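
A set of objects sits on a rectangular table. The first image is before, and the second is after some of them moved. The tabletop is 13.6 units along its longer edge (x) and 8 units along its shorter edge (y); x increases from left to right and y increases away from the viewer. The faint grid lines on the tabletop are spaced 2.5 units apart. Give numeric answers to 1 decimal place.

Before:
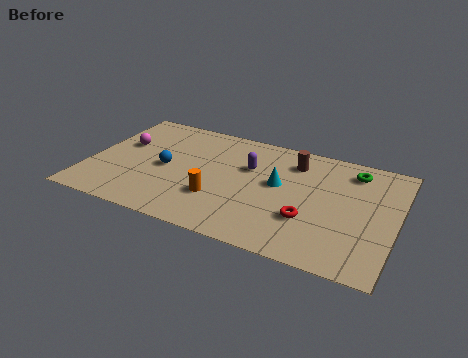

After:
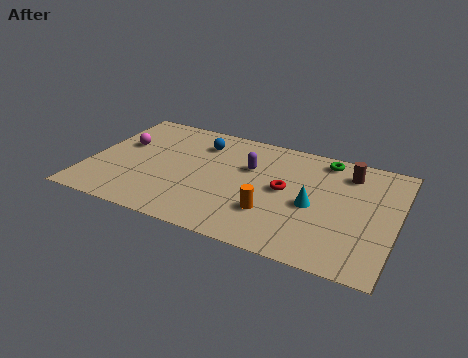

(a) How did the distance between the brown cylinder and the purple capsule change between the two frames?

+2.3

They were about 2.2 units apart before and 4.5 after — 2.3 units further apart.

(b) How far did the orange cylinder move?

2.4

The orange cylinder was near (5.9, 2.5) before and (8.3, 2.4) after, so it travelled √(2.4² + 0.1²) ≈ 2.4 units.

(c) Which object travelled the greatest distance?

the blue sphere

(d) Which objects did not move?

the magenta sphere and the purple capsule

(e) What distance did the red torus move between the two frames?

2.0

From (9.9, 2.6) to (8.7, 4.2), the red torus covered √(1.2² + 1.6²) ≈ 2.0 units.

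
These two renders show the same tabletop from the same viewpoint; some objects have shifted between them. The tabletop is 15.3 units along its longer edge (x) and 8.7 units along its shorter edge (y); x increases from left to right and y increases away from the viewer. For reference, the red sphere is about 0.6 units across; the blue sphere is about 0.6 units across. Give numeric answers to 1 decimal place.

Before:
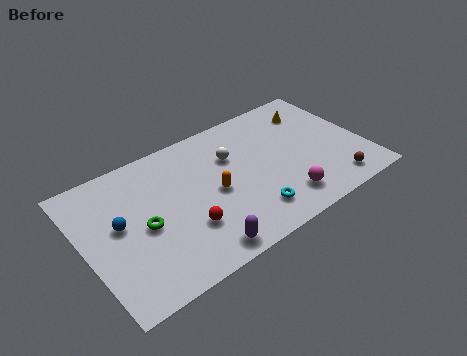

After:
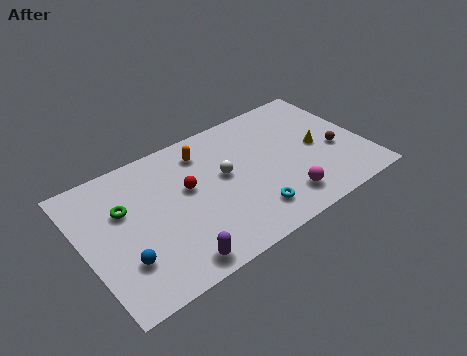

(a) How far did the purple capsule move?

1.4

From (5.6, 1.0) to (4.2, 1.0), the purple capsule covered √(1.4² + 0.0²) ≈ 1.4 units.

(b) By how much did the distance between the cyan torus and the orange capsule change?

+2.7

They were about 2.8 units apart before and 5.5 after — 2.7 units further apart.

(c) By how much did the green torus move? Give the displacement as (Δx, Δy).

(-0.8, 1.6)

The green torus started near (3.1, 4.0) and ended near (2.3, 5.6).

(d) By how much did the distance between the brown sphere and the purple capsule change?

+2.2

The distance was about 7.6 in the first image and 9.8 in the second, so they moved 2.2 units further apart.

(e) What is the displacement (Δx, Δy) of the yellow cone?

(-0.3, -2.6)

The yellow cone started near (13.1, 6.8) and ended near (12.8, 4.2).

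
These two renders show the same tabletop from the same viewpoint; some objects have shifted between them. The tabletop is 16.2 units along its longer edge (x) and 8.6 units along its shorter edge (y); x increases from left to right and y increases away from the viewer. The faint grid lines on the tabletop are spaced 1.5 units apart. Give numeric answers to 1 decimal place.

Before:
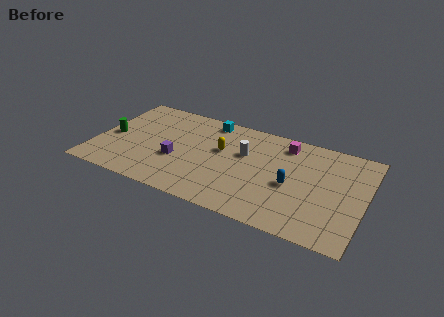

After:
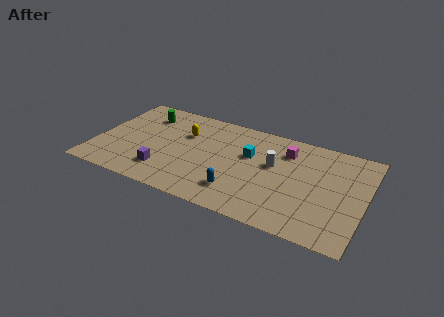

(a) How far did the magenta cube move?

0.6

From (11.2, 7.2) to (11.3, 6.6), the magenta cube covered √(0.1² + 0.6²) ≈ 0.6 units.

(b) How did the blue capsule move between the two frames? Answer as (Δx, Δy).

(-3.0, -1.8)

The blue capsule was at about (11.9, 3.8) and moved to about (8.9, 2.0).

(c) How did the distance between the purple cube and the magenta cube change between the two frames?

+1.0

They were about 7.3 units apart before and 8.3 after — 1.0 units further apart.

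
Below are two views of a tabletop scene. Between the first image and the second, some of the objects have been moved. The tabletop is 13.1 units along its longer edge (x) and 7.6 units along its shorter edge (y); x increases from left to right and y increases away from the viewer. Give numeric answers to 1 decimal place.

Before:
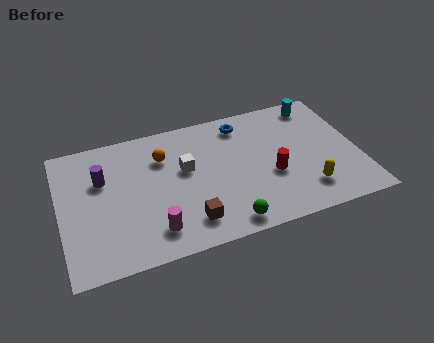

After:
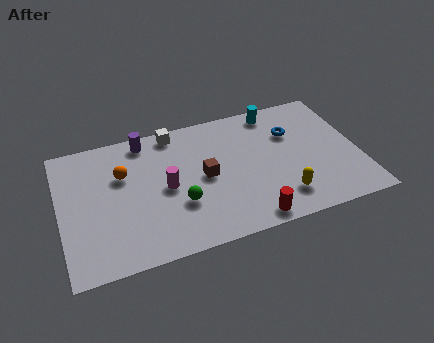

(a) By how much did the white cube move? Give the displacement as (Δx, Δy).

(-0.3, 2.3)

The white cube was at about (5.5, 4.5) and moved to about (5.2, 6.8).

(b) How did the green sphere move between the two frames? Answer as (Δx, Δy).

(-1.9, 1.7)

From the two frames, the green sphere sits at roughly (7.0, 0.9) before and (5.1, 2.6) after.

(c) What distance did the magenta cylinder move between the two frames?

2.3

The magenta cylinder moved from about (3.9, 1.5) to (4.6, 3.7), a distance of √(0.7² + 2.2²) ≈ 2.3.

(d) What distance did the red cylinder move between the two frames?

2.5

The red cylinder was near (9.2, 3.0) before and (8.0, 0.8) after, so it travelled √(1.2² + 2.2²) ≈ 2.5 units.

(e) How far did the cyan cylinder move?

1.9

From (11.6, 6.6) to (9.7, 6.7), the cyan cylinder covered √(1.9² + 0.1²) ≈ 1.9 units.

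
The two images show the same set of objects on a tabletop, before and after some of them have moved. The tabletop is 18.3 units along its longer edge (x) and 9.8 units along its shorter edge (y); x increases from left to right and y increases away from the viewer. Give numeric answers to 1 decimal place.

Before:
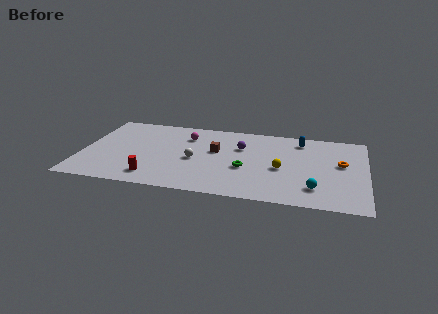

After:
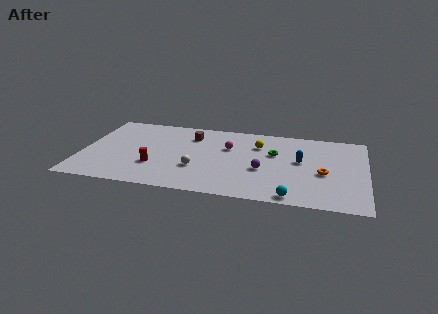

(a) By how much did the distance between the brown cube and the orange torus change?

+1.2

The distance was about 8.1 in the first image and 9.3 in the second, so they moved 1.2 units further apart.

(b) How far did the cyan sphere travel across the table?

1.9

From (15.1, 2.2) to (13.7, 0.9), the cyan sphere covered √(1.4² + 1.3²) ≈ 1.9 units.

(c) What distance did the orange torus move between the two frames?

1.8

The orange torus was near (16.7, 5.6) before and (15.6, 4.2) after, so it travelled √(1.1² + 1.4²) ≈ 1.8 units.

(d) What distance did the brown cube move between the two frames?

2.4

From (8.6, 5.8) to (6.9, 7.5), the brown cube covered √(1.7² + 1.7²) ≈ 2.4 units.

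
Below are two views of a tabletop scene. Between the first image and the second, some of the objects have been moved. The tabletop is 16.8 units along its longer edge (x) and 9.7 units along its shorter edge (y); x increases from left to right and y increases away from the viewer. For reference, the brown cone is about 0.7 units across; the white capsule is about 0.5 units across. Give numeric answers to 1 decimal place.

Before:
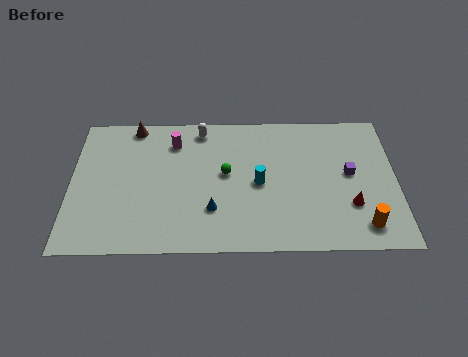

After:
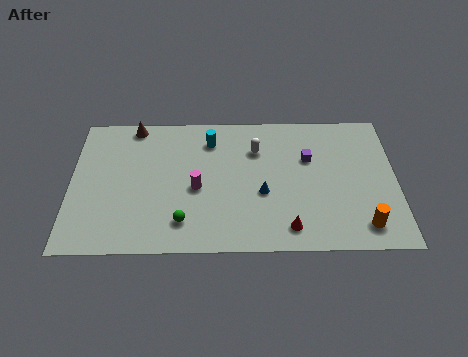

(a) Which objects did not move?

the brown cone and the orange cylinder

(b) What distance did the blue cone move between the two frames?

2.8

From (7.3, 2.8) to (9.9, 3.9), the blue cone covered √(2.6² + 1.1²) ≈ 2.8 units.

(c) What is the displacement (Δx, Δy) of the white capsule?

(2.9, -1.5)

The white capsule was at about (6.7, 8.5) and moved to about (9.6, 7.0).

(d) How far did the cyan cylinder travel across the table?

4.0

From (9.7, 4.6) to (7.2, 7.7), the cyan cylinder covered √(2.5² + 3.1²) ≈ 4.0 units.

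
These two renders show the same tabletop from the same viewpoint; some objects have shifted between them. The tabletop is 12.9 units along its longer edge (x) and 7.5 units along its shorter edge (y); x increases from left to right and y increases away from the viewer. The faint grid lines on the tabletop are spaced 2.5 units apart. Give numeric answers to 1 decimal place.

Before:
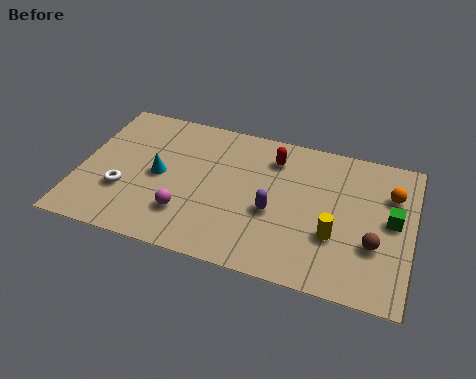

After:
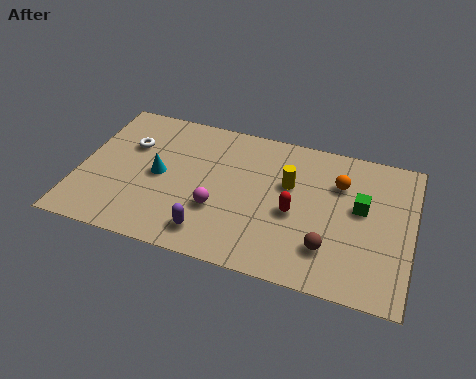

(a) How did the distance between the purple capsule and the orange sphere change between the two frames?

+1.3

They were about 4.9 units apart before and 6.2 after — 1.3 units further apart.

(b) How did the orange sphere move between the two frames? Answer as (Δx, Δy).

(-2.0, 0.0)

The orange sphere started near (12.0, 5.3) and ended near (10.0, 5.3).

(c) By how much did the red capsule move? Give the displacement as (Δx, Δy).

(1.0, -2.6)

From the two frames, the red capsule sits at roughly (7.4, 5.9) before and (8.4, 3.3) after.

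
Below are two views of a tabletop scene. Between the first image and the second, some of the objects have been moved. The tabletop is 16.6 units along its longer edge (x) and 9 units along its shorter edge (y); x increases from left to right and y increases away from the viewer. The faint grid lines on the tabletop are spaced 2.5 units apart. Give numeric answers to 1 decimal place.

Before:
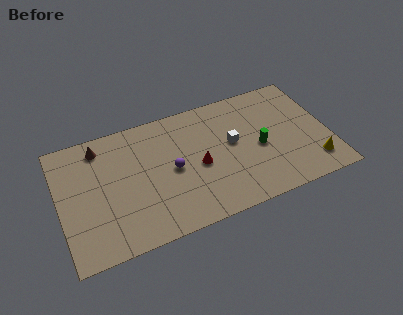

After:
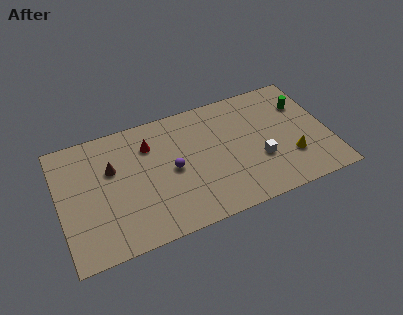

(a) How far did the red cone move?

3.8

The red cone was near (8.5, 4.1) before and (5.7, 6.7) after, so it travelled √(2.8² + 2.6²) ≈ 3.8 units.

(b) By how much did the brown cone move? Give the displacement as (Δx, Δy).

(0.6, -1.8)

The brown cone started near (2.7, 7.6) and ended near (3.3, 5.8).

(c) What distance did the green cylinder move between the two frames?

3.8

The green cylinder moved from about (12.3, 4.1) to (15.3, 6.4), a distance of √(3.0² + 2.3²) ≈ 3.8.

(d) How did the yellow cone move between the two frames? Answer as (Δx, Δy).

(-1.3, 0.9)

The yellow cone started near (15.4, 1.8) and ended near (14.1, 2.7).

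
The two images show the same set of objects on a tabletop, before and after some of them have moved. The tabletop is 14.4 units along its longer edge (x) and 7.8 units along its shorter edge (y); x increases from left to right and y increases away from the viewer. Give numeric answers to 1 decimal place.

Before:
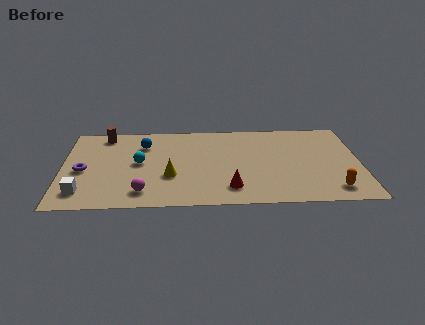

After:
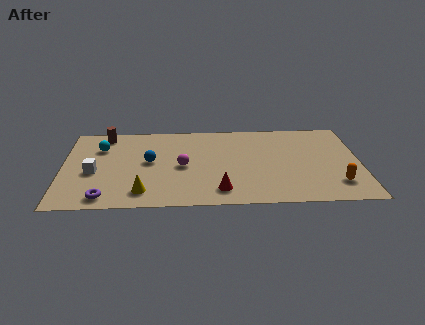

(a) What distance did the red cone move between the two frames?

0.5

The red cone was near (8.1, 1.6) before and (7.6, 1.4) after, so it travelled √(0.5² + 0.2²) ≈ 0.5 units.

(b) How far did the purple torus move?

2.7

The purple torus was near (1.0, 3.5) before and (2.1, 1.0) after, so it travelled √(1.1² + 2.5²) ≈ 2.7 units.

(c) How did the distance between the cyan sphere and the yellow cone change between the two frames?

+2.7

The distance was about 2.0 in the first image and 4.7 in the second, so they moved 2.7 units further apart.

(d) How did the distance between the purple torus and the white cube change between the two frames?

+0.4

They were about 2.0 units apart before and 2.4 after — 0.4 units further apart.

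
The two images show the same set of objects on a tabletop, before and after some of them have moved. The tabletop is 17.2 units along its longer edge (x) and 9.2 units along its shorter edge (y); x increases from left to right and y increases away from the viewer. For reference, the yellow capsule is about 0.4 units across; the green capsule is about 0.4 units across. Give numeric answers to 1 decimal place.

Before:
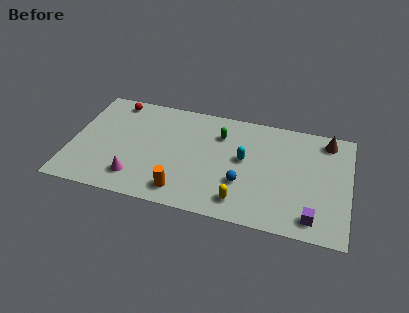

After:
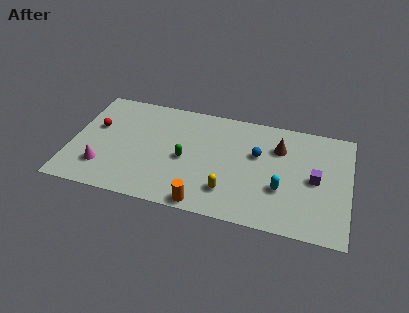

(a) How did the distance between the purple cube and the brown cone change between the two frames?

-3.4

They were about 6.5 units apart before and 3.1 after — 3.4 units closer together.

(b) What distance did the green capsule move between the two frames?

3.3

From (9.1, 6.8) to (7.1, 4.2), the green capsule covered √(2.0² + 2.6²) ≈ 3.3 units.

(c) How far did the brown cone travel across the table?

3.2

The brown cone was near (15.7, 7.9) before and (12.8, 6.6) after, so it travelled √(2.9² + 1.3²) ≈ 3.2 units.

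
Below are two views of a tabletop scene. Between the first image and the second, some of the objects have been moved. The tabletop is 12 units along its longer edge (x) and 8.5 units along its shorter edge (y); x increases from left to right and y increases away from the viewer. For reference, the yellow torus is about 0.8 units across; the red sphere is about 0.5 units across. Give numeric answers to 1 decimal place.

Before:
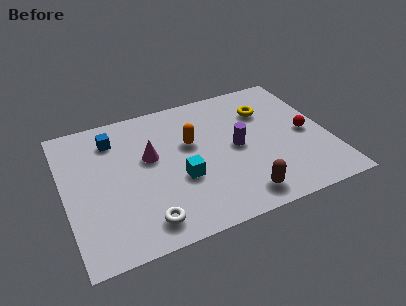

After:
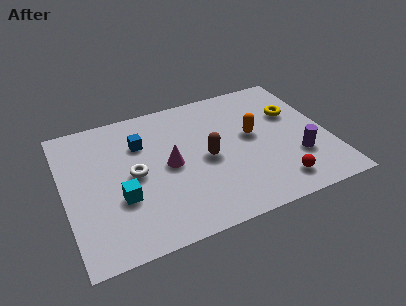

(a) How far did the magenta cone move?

1.1

The magenta cone was near (3.9, 5.0) before and (4.7, 4.2) after, so it travelled √(0.8² + 0.8²) ≈ 1.1 units.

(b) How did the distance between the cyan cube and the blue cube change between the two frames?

-1.2

Before: roughly 4.4 units apart; after: 3.2. That's 1.2 units closer together.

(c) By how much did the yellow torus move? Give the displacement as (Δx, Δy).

(1.2, -0.6)

The yellow torus was at about (9.4, 6.1) and moved to about (10.6, 5.5).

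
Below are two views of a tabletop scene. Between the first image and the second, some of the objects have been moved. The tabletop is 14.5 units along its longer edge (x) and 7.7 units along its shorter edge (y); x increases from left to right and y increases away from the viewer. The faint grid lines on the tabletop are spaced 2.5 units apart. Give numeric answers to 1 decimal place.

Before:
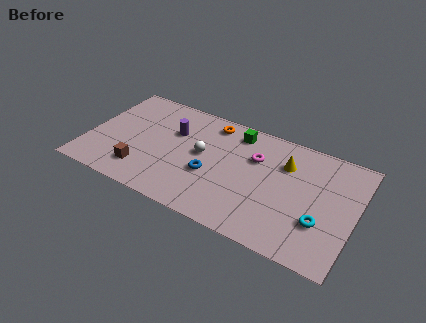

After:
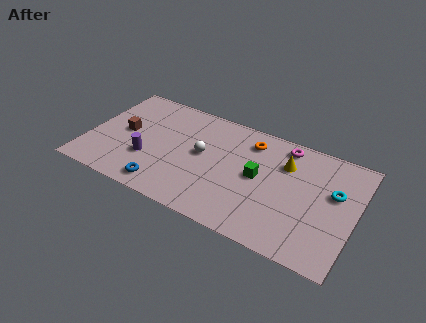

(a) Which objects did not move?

the yellow cone and the white sphere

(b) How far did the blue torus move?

3.0

From (6.8, 3.0) to (4.5, 1.1), the blue torus covered √(2.3² + 1.9²) ≈ 3.0 units.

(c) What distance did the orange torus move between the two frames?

2.2

The orange torus moved from about (6.4, 6.6) to (8.6, 6.2), a distance of √(2.2² + 0.4²) ≈ 2.2.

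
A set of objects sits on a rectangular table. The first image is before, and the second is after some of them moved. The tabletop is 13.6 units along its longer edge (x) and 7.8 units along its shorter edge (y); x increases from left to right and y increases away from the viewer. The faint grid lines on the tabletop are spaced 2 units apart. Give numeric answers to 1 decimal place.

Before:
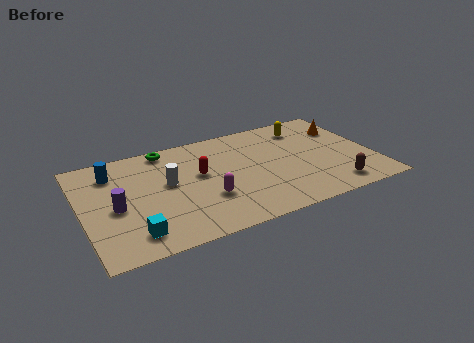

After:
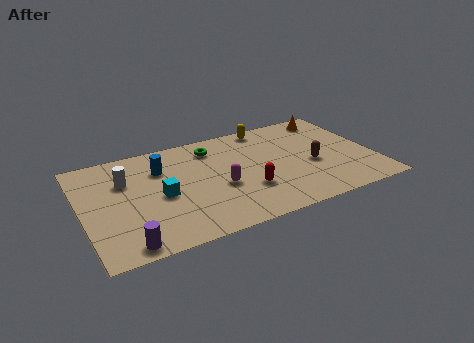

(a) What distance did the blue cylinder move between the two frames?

2.3

The blue cylinder was near (1.6, 6.1) before and (3.8, 5.6) after, so it travelled √(2.2² + 0.5²) ≈ 2.3 units.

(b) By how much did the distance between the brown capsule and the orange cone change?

-0.9

Before: roughly 4.6 units apart; after: 3.7. That's 0.9 units closer together.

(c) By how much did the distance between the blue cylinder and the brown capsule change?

-3.7

They were about 11.0 units apart before and 7.3 after — 3.7 units closer together.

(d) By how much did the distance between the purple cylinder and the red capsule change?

+1.9

The distance was about 4.1 in the first image and 6.0 in the second, so they moved 1.9 units further apart.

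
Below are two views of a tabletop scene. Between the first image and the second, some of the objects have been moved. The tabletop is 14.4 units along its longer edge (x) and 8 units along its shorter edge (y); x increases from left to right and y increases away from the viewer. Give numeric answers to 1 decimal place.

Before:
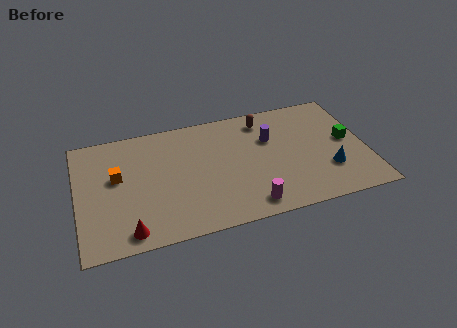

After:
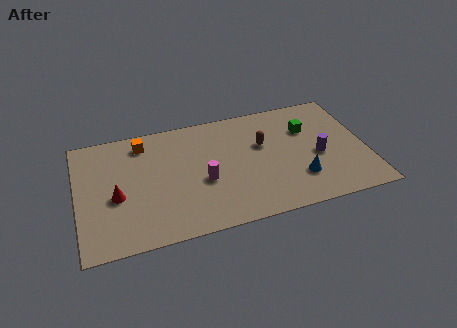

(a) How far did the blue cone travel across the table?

1.5

The blue cone was near (12.4, 2.4) before and (10.9, 2.2) after, so it travelled √(1.5² + 0.2²) ≈ 1.5 units.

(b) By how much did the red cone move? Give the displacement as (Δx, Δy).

(-0.5, 2.4)

The red cone started near (2.4, 1.0) and ended near (1.9, 3.4).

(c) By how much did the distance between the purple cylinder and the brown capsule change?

+1.7

They were about 1.4 units apart before and 3.1 after — 1.7 units further apart.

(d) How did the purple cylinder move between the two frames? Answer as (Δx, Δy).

(2.3, -1.8)

The purple cylinder started near (9.7, 5.3) and ended near (12.0, 3.5).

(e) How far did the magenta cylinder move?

3.0

The magenta cylinder moved from about (8.3, 1.1) to (6.2, 3.3), a distance of √(2.1² + 2.2²) ≈ 3.0.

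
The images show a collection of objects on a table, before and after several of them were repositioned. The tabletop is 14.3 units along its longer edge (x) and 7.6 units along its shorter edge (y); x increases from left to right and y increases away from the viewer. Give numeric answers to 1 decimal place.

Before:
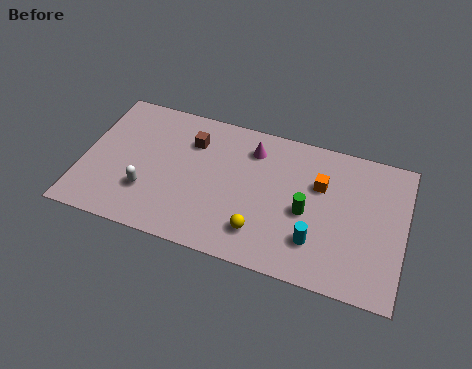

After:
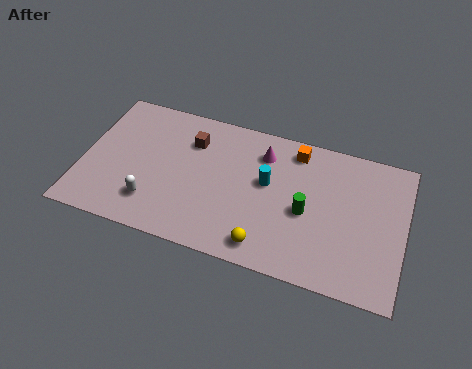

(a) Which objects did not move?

the brown cube and the green cylinder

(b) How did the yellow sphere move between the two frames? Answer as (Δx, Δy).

(0.3, -0.6)

The yellow sphere started near (8.1, 1.7) and ended near (8.4, 1.1).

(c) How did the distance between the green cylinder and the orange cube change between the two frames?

+1.5

They were about 1.7 units apart before and 3.2 after — 1.5 units further apart.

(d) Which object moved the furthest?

the cyan cylinder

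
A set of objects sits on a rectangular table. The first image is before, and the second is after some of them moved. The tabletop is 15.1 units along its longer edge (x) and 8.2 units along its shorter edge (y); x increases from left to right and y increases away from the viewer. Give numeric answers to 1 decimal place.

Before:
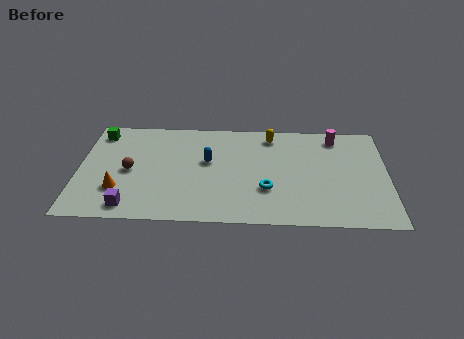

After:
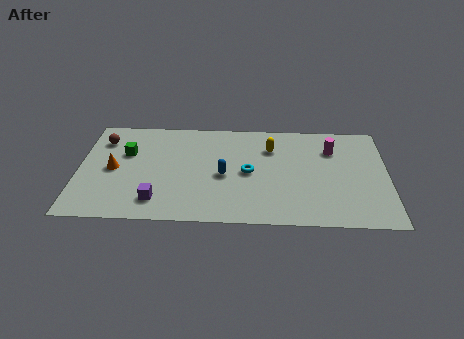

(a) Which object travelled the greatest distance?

the brown sphere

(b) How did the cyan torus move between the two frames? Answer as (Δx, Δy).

(-0.9, 1.3)

From the two frames, the cyan torus sits at roughly (9.2, 2.7) before and (8.3, 4.0) after.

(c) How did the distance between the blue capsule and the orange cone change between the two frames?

+0.5

They were about 4.9 units apart before and 5.4 after — 0.5 units further apart.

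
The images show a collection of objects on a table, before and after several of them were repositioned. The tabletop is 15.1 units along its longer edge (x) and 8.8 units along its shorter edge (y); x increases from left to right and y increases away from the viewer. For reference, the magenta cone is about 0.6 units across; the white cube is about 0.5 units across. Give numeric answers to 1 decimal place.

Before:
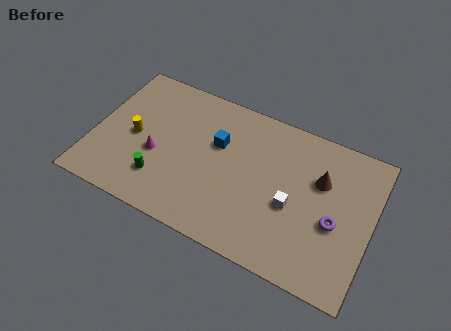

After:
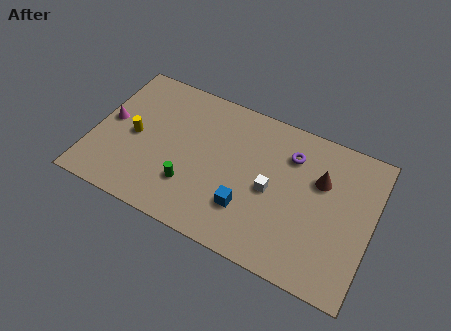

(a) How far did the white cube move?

1.3

The white cube was near (10.9, 3.7) before and (9.7, 4.1) after, so it travelled √(1.2² + 0.4²) ≈ 1.3 units.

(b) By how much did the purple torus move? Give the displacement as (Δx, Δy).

(-2.7, 2.9)

From the two frames, the purple torus sits at roughly (13.2, 3.7) before and (10.5, 6.6) after.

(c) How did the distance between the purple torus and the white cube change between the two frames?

+0.3

The distance was about 2.3 in the first image and 2.6 in the second, so they moved 0.3 units further apart.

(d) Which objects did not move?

the yellow cylinder and the brown cone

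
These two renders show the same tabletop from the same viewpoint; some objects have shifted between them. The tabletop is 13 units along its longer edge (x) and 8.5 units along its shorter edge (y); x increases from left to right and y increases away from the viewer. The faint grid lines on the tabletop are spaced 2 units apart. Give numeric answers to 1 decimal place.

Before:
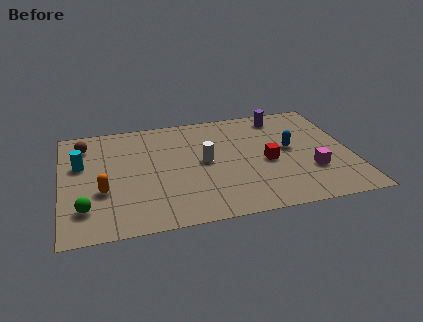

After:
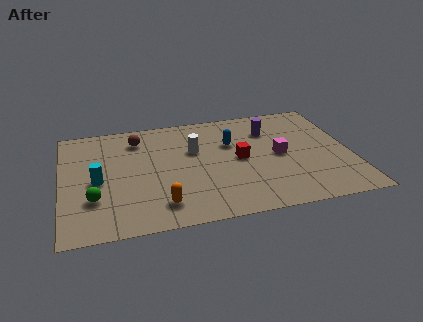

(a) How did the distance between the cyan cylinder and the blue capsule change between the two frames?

-3.1

They were about 9.4 units apart before and 6.3 after — 3.1 units closer together.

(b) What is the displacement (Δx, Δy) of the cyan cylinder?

(0.7, -1.4)

The cyan cylinder started near (0.9, 5.3) and ended near (1.6, 3.9).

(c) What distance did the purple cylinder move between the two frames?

1.2

The purple cylinder moved from about (10.1, 7.3) to (9.5, 6.3), a distance of √(0.6² + 1.0²) ≈ 1.2.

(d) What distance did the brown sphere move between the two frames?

2.4

The brown sphere was near (1.1, 6.8) before and (3.5, 6.8) after, so it travelled √(2.4² + 0.0²) ≈ 2.4 units.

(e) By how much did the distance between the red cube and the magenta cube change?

-0.4

The distance was about 2.2 in the first image and 1.8 in the second, so they moved 0.4 units closer together.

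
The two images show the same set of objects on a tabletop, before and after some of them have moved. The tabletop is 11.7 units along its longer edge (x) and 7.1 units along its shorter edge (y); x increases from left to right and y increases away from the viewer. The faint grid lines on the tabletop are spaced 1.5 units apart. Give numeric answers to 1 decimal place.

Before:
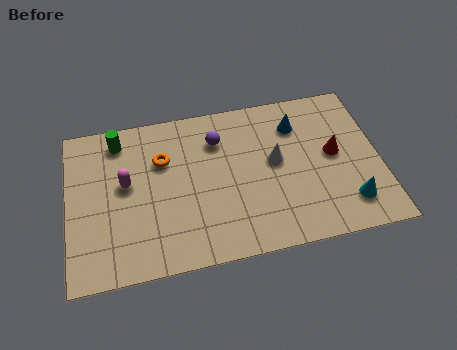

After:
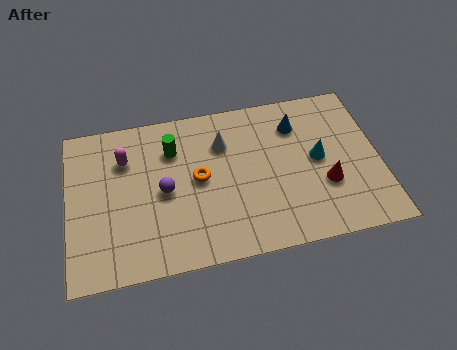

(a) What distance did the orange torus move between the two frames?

1.7

The orange torus moved from about (3.6, 4.8) to (4.9, 3.7), a distance of √(1.3² + 1.1²) ≈ 1.7.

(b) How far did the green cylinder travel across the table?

2.2

The green cylinder moved from about (2.0, 6.0) to (4.0, 5.2), a distance of √(2.0² + 0.8²) ≈ 2.2.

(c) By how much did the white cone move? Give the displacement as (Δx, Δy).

(-1.9, 1.2)

From the two frames, the white cone sits at roughly (7.8, 3.9) before and (5.9, 5.1) after.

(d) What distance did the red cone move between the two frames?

1.4

The red cone was near (10.0, 3.8) before and (9.6, 2.5) after, so it travelled √(0.4² + 1.3²) ≈ 1.4 units.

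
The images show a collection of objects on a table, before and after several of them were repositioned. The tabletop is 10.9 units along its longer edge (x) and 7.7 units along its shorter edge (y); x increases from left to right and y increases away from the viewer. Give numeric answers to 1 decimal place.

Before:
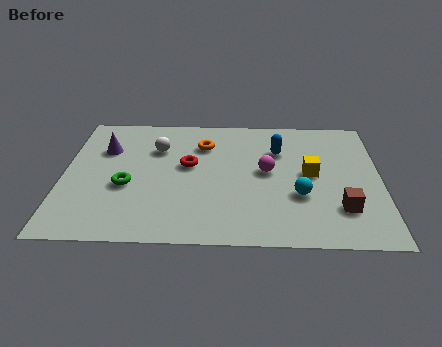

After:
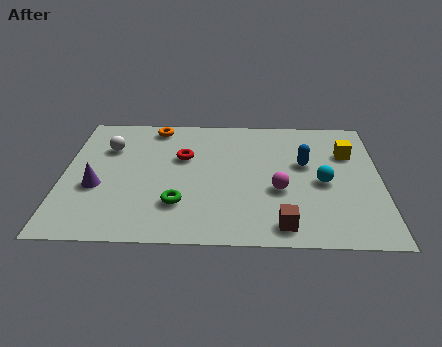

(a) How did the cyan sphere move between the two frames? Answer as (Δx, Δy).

(0.8, 0.8)

The cyan sphere was at about (8.1, 2.7) and moved to about (8.9, 3.5).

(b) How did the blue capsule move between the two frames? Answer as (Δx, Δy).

(0.9, -0.8)

From the two frames, the blue capsule sits at roughly (7.4, 5.4) before and (8.3, 4.6) after.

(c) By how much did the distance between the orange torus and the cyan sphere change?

+2.2

The distance was about 4.5 in the first image and 6.7 in the second, so they moved 2.2 units further apart.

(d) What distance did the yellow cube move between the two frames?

1.8

From (8.5, 4.0) to (9.8, 5.3), the yellow cube covered √(1.3² + 1.3²) ≈ 1.8 units.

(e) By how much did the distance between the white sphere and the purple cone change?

+0.6

They were about 1.8 units apart before and 2.4 after — 0.6 units further apart.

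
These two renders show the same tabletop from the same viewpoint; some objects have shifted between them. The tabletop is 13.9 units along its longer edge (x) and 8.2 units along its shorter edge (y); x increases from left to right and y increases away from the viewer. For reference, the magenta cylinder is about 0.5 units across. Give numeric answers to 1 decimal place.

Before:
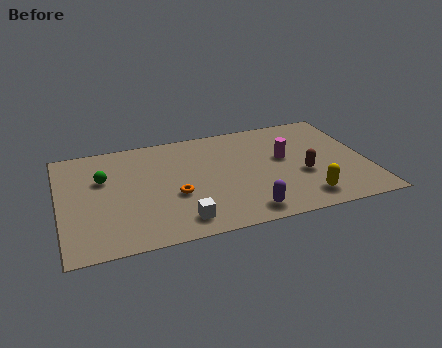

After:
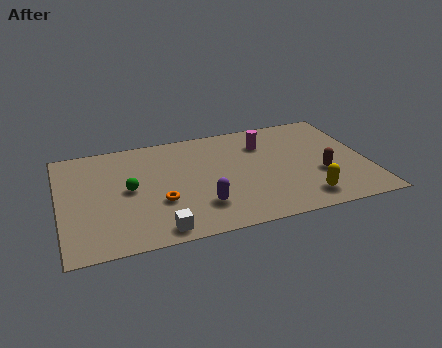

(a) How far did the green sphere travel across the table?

1.6

The green sphere was near (2.0, 5.3) before and (3.1, 4.2) after, so it travelled √(1.1² + 1.1²) ≈ 1.6 units.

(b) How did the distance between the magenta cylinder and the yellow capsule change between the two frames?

+1.5

Before: roughly 3.4 units apart; after: 4.9. That's 1.5 units further apart.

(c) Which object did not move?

the yellow capsule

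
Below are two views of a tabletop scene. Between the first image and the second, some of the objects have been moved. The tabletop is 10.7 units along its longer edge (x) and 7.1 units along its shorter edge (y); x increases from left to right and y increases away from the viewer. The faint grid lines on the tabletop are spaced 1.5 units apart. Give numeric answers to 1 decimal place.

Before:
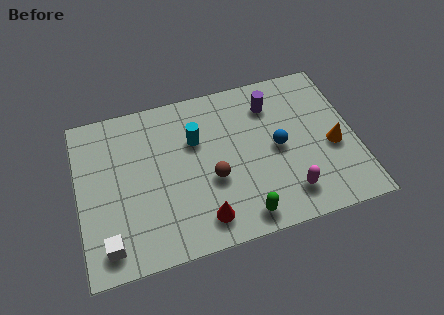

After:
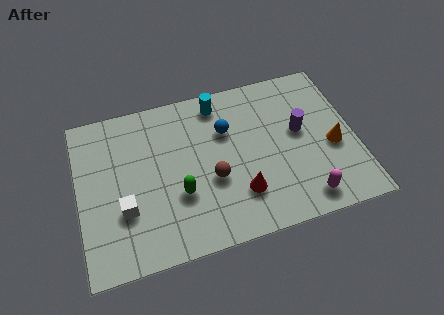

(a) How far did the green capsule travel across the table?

2.8

From (6.1, 0.9) to (3.8, 2.5), the green capsule covered √(2.3² + 1.6²) ≈ 2.8 units.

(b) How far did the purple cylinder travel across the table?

1.8

From (7.6, 5.5) to (8.6, 4.0), the purple cylinder covered √(1.0² + 1.5²) ≈ 1.8 units.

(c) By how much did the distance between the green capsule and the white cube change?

-3.0

Before: roughly 5.1 units apart; after: 2.1. That's 3.0 units closer together.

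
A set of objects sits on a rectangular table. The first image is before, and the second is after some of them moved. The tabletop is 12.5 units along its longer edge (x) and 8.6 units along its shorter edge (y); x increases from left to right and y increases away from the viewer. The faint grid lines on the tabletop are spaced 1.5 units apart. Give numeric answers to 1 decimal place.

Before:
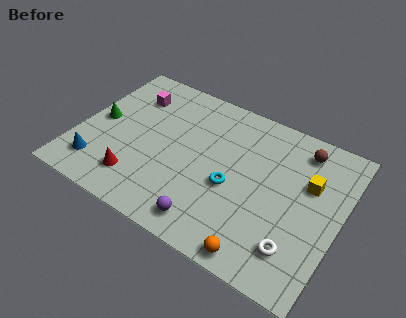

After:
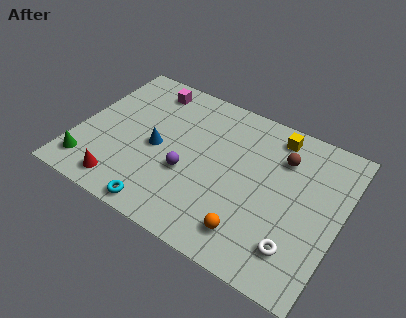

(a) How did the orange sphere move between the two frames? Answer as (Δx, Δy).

(-0.6, 0.8)

The orange sphere started near (9.3, 0.8) and ended near (8.7, 1.6).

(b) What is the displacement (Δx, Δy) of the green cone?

(0.0, -2.8)

The green cone started near (0.9, 4.3) and ended near (0.9, 1.5).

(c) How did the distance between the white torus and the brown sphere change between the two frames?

-0.7

Before: roughly 5.3 units apart; after: 4.6. That's 0.7 units closer together.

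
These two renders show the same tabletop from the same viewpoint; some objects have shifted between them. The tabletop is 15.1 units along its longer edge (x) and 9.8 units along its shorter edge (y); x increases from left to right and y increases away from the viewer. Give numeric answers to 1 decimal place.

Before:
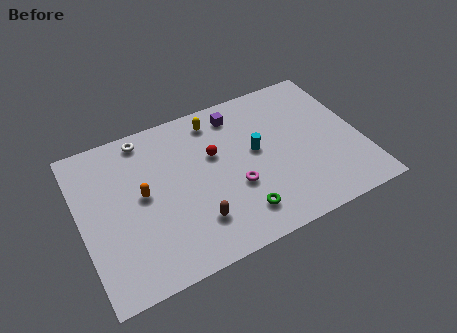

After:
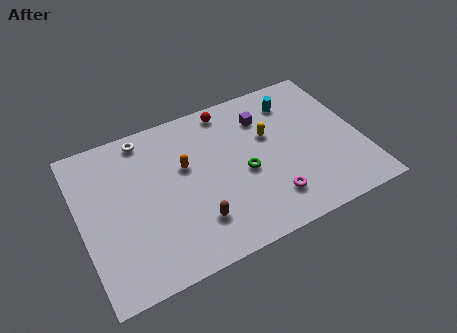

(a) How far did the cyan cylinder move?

3.4

From (9.5, 5.4) to (11.9, 7.8), the cyan cylinder covered √(2.4² + 2.4²) ≈ 3.4 units.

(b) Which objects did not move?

the brown capsule and the white torus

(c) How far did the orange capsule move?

2.5

From (3.3, 5.2) to (5.7, 6.0), the orange capsule covered √(2.4² + 0.8²) ≈ 2.5 units.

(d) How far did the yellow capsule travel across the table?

3.5

From (7.6, 8.3) to (10.3, 6.1), the yellow capsule covered √(2.7² + 2.2²) ≈ 3.5 units.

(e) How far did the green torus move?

2.5

The green torus moved from about (8.1, 1.9) to (8.7, 4.3), a distance of √(0.6² + 2.4²) ≈ 2.5.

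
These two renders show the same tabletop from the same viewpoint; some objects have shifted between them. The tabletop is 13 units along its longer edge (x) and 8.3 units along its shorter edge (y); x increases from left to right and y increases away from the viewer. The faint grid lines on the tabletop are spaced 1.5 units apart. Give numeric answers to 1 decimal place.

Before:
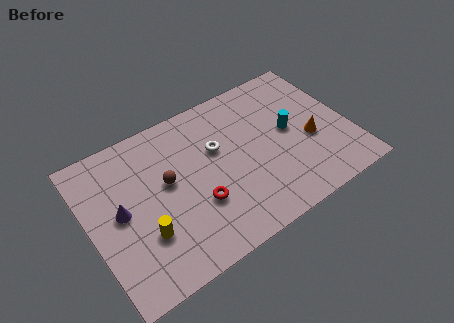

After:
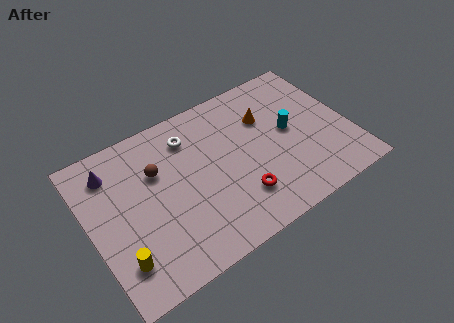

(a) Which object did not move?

the cyan cylinder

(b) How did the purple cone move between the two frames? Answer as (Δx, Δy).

(-0.1, 2.3)

The purple cone was at about (1.5, 4.3) and moved to about (1.4, 6.6).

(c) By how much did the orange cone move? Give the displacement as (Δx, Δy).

(-1.9, 2.3)

The orange cone started near (11.0, 3.4) and ended near (9.1, 5.7).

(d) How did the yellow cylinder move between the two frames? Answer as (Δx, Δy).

(-1.3, -0.7)

The yellow cylinder was at about (2.4, 2.6) and moved to about (1.1, 1.9).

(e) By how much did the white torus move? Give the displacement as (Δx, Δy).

(-1.2, 1.3)

From the two frames, the white torus sits at roughly (6.5, 5.2) before and (5.3, 6.5) after.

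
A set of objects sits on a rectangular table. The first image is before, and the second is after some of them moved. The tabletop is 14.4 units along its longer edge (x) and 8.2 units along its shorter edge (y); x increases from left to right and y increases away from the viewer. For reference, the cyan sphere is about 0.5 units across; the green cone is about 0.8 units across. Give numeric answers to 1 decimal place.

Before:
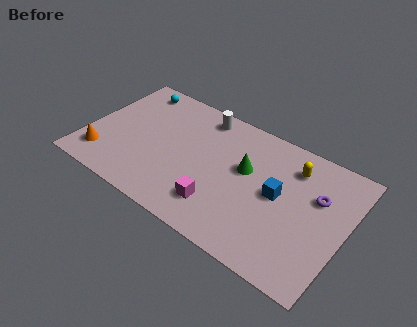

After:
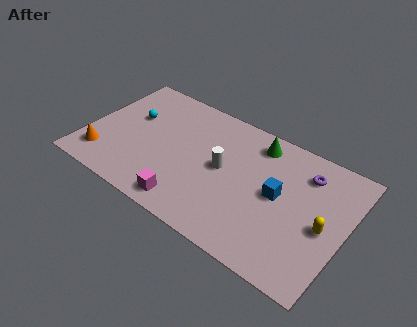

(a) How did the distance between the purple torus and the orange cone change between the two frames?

-0.4

Before: roughly 12.1 units apart; after: 11.7. That's 0.4 units closer together.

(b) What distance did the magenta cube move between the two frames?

1.8

From (7.8, 1.9) to (6.2, 1.1), the magenta cube covered √(1.6² + 0.8²) ≈ 1.8 units.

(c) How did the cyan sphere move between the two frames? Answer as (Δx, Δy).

(0.3, -2.0)

The cyan sphere was at about (1.9, 7.1) and moved to about (2.2, 5.1).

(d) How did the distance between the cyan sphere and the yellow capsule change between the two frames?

+1.9

They were about 9.3 units apart before and 11.2 after — 1.9 units further apart.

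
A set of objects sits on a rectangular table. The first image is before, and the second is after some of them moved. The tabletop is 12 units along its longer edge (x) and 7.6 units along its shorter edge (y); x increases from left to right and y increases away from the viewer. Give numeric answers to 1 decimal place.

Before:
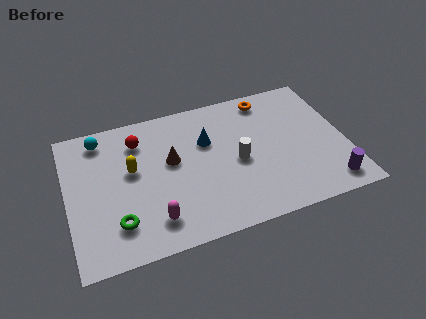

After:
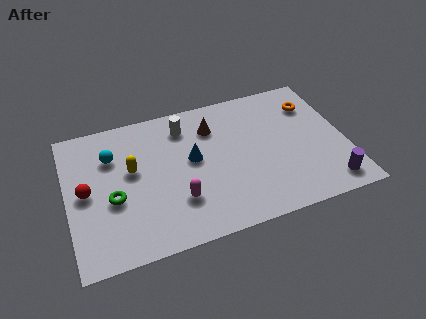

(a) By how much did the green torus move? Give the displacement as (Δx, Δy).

(-0.1, 1.3)

The green torus was at about (2.0, 1.8) and moved to about (1.9, 3.1).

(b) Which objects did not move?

the yellow capsule and the purple cylinder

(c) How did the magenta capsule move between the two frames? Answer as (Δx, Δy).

(1.1, 0.7)

The magenta capsule started near (3.5, 1.5) and ended near (4.6, 2.2).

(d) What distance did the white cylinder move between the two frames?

3.3

From (7.3, 3.5) to (5.2, 6.1), the white cylinder covered √(2.1² + 2.6²) ≈ 3.3 units.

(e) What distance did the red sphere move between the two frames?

3.2

The red sphere moved from about (3.2, 5.9) to (0.8, 3.8), a distance of √(2.4² + 2.1²) ≈ 3.2.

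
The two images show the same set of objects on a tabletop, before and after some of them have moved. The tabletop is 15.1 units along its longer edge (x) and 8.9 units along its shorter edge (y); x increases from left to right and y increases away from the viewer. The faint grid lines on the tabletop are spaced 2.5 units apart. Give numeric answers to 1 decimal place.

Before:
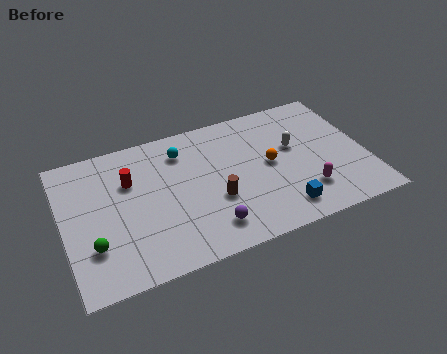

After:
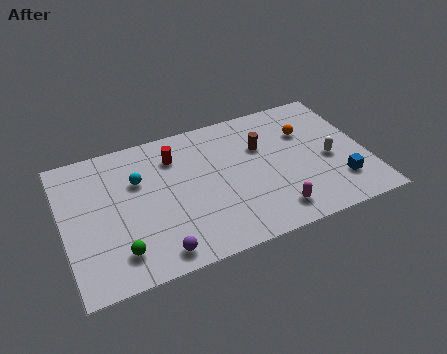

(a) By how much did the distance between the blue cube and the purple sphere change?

+5.7

Before: roughly 3.6 units apart; after: 9.3. That's 5.7 units further apart.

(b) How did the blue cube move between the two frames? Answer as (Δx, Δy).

(3.0, 0.7)

The blue cube was at about (10.5, 1.5) and moved to about (13.5, 2.2).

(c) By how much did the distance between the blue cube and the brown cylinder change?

+1.5

Before: roughly 3.6 units apart; after: 5.1. That's 1.5 units further apart.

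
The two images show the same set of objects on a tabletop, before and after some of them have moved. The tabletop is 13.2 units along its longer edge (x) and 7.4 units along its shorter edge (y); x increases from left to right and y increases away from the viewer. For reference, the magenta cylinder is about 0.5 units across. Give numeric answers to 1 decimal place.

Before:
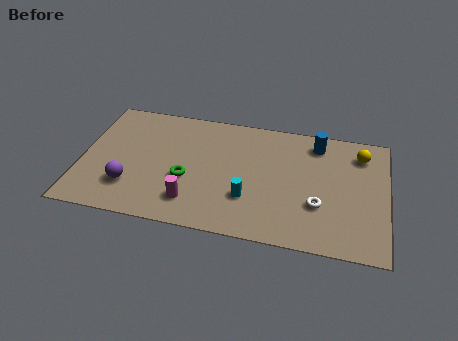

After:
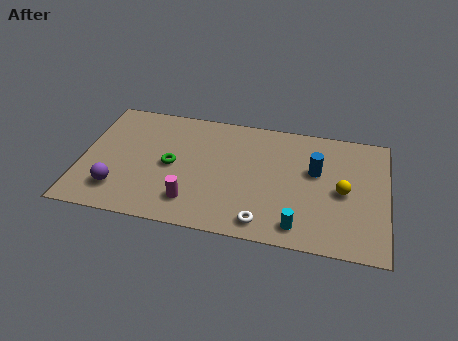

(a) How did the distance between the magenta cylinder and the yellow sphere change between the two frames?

-1.6

The distance was about 8.3 in the first image and 6.7 in the second, so they moved 1.6 units closer together.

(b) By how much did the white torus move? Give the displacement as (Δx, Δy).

(-2.3, -1.5)

The white torus started near (10.3, 2.5) and ended near (8.0, 1.0).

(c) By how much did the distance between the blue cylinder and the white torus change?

+0.4

Before: roughly 3.7 units apart; after: 4.1. That's 0.4 units further apart.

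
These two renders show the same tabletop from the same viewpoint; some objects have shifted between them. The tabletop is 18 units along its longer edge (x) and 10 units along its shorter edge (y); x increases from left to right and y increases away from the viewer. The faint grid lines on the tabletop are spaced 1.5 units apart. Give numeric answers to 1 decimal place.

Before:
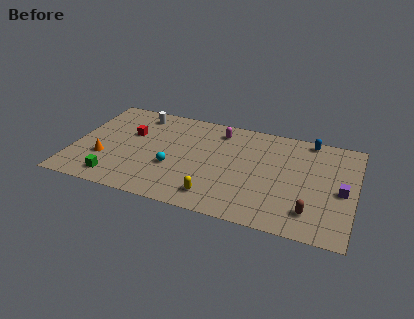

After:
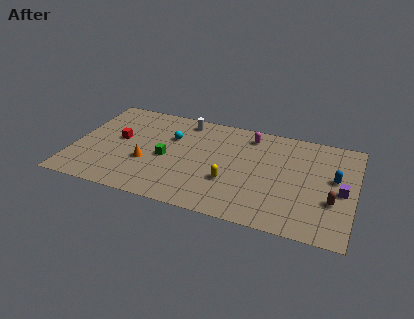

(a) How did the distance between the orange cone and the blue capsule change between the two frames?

-2.0

They were about 14.1 units apart before and 12.1 after — 2.0 units closer together.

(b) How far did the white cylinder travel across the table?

3.0

From (3.8, 8.5) to (6.8, 8.7), the white cylinder covered √(3.0² + 0.2²) ≈ 3.0 units.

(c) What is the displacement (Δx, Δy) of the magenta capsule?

(2.0, 0.1)

From the two frames, the magenta capsule sits at roughly (9.1, 8.3) before and (11.1, 8.4) after.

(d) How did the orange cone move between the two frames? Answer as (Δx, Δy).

(2.7, 0.4)

From the two frames, the orange cone sits at roughly (2.1, 3.3) before and (4.8, 3.7) after.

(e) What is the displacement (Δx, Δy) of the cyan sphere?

(-0.4, 3.0)

The cyan sphere started near (6.5, 3.7) and ended near (6.1, 6.7).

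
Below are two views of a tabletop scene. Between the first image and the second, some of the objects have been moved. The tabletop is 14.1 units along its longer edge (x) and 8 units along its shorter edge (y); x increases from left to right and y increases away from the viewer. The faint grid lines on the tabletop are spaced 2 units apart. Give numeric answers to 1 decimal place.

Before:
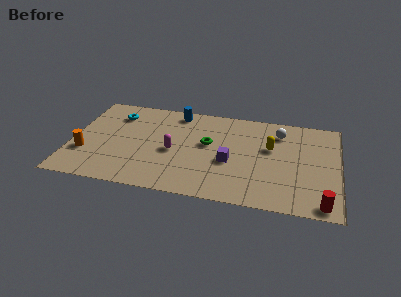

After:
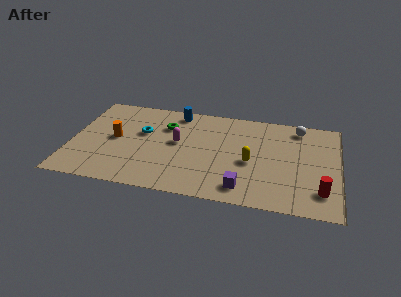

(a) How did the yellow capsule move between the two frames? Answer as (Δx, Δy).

(-1.0, -1.4)

The yellow capsule was at about (10.5, 4.9) and moved to about (9.5, 3.5).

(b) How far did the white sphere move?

1.2

The white sphere moved from about (10.9, 6.3) to (11.9, 6.9), a distance of √(1.0² + 0.6²) ≈ 1.2.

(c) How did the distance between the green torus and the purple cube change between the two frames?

+4.4

Before: roughly 1.8 units apart; after: 6.2. That's 4.4 units further apart.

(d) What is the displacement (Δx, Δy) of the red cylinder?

(-0.1, 1.0)

From the two frames, the red cylinder sits at roughly (13.3, 0.8) before and (13.2, 1.8) after.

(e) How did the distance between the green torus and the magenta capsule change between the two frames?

-0.6

The distance was about 2.1 in the first image and 1.5 in the second, so they moved 0.6 units closer together.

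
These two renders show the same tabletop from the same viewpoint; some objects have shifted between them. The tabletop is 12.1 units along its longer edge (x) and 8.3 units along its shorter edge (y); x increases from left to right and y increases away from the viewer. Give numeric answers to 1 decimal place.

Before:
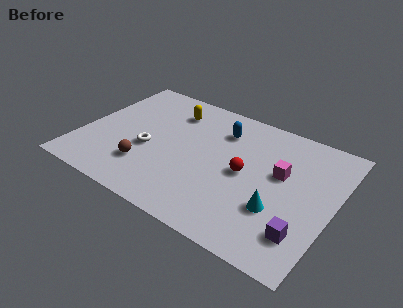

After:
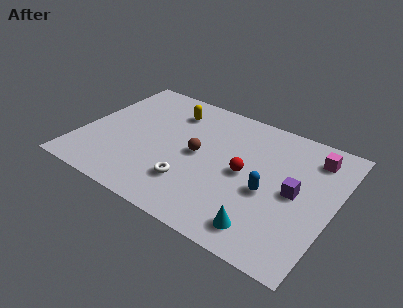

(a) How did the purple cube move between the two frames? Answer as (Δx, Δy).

(-0.7, 2.2)

The purple cube was at about (11.0, 1.9) and moved to about (10.3, 4.1).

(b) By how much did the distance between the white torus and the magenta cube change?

+0.5

They were about 6.4 units apart before and 6.9 after — 0.5 units further apart.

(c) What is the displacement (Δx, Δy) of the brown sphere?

(2.2, 2.0)

The brown sphere was at about (3.4, 2.2) and moved to about (5.6, 4.2).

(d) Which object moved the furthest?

the blue capsule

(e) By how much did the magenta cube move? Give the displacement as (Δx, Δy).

(1.3, 1.8)

The magenta cube started near (9.5, 4.9) and ended near (10.8, 6.7).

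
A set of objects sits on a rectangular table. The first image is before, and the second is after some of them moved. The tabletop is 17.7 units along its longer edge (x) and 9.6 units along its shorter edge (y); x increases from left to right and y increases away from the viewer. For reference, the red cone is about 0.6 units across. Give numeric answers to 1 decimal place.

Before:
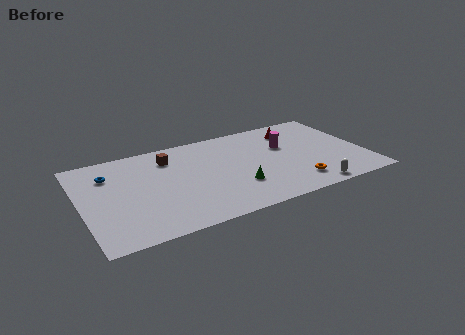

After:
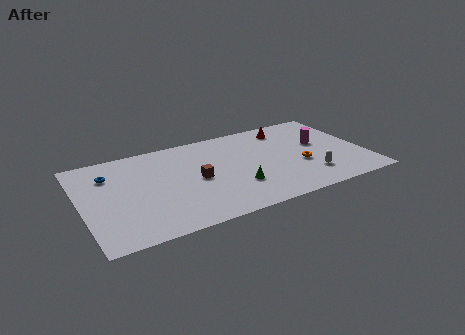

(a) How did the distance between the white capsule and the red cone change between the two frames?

-1.0

The distance was about 6.7 in the first image and 5.7 in the second, so they moved 1.0 units closer together.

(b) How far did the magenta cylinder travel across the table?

2.3

From (12.9, 6.1) to (15.1, 5.6), the magenta cylinder covered √(2.2² + 0.5²) ≈ 2.3 units.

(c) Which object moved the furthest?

the brown cube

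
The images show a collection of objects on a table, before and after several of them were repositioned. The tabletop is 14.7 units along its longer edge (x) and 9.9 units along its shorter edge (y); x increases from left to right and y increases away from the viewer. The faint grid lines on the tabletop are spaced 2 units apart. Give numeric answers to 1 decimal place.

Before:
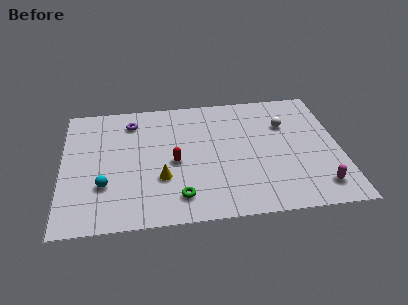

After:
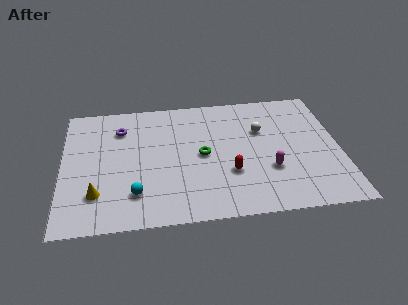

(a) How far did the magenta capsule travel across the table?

3.0

From (13.4, 1.7) to (10.9, 3.3), the magenta capsule covered √(2.5² + 1.6²) ≈ 3.0 units.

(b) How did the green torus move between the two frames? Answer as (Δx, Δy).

(1.3, 3.1)

The green torus was at about (6.1, 1.8) and moved to about (7.4, 4.9).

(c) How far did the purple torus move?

0.8

From (3.7, 8.0) to (3.1, 7.5), the purple torus covered √(0.6² + 0.5²) ≈ 0.8 units.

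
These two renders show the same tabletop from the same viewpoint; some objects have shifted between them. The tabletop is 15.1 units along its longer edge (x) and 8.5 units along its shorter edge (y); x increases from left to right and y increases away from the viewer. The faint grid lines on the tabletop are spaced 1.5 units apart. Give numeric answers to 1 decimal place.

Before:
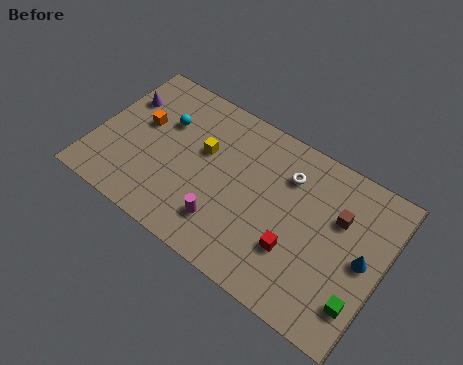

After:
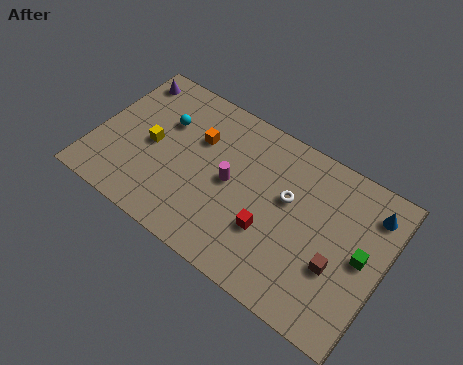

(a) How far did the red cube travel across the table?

1.4

The red cube moved from about (10.8, 2.7) to (9.4, 2.9), a distance of √(1.4² + 0.2²) ≈ 1.4.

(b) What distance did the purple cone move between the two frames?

1.3

The purple cone moved from about (1.0, 5.9) to (1.0, 7.2), a distance of √(0.0² + 1.3²) ≈ 1.3.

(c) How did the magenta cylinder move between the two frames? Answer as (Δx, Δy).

(-0.1, 2.3)

The magenta cylinder was at about (7.2, 2.0) and moved to about (7.1, 4.3).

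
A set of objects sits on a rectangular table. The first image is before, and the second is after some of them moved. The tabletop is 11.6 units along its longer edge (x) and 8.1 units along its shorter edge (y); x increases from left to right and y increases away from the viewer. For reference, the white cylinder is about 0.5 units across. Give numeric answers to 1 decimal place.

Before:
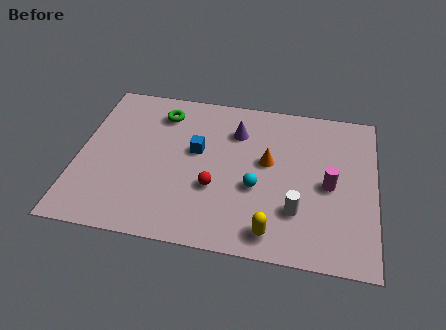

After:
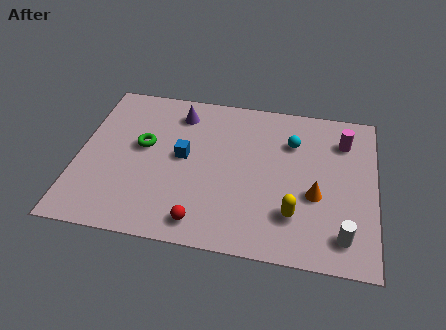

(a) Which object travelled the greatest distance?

the cyan sphere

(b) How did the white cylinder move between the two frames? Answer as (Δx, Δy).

(1.8, -0.9)

The white cylinder was at about (8.6, 2.3) and moved to about (10.4, 1.4).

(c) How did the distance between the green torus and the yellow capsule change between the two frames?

-0.6

Before: roughly 7.1 units apart; after: 6.5. That's 0.6 units closer together.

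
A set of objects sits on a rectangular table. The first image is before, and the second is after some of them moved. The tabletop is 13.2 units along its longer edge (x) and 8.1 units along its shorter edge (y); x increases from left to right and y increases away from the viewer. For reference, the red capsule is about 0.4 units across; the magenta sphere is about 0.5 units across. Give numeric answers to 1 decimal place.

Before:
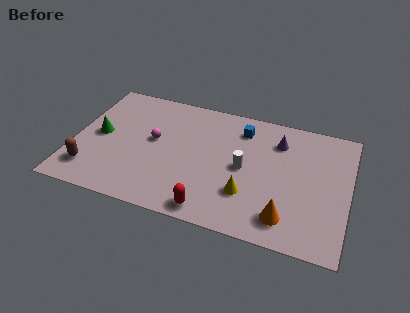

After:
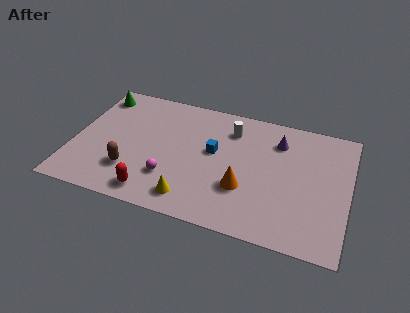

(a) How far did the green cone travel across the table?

2.7

From (1.2, 4.1) to (0.8, 6.8), the green cone covered √(0.4² + 2.7²) ≈ 2.7 units.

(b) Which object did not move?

the purple cone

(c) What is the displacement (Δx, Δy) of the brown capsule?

(1.9, 0.5)

The brown capsule was at about (1.0, 1.7) and moved to about (2.9, 2.2).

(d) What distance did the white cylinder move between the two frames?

2.4

The white cylinder was near (8.2, 4.0) before and (7.4, 6.3) after, so it travelled √(0.8² + 2.3²) ≈ 2.4 units.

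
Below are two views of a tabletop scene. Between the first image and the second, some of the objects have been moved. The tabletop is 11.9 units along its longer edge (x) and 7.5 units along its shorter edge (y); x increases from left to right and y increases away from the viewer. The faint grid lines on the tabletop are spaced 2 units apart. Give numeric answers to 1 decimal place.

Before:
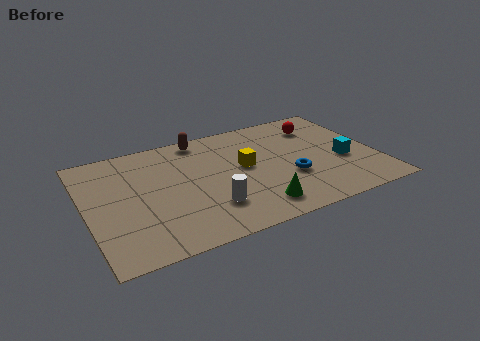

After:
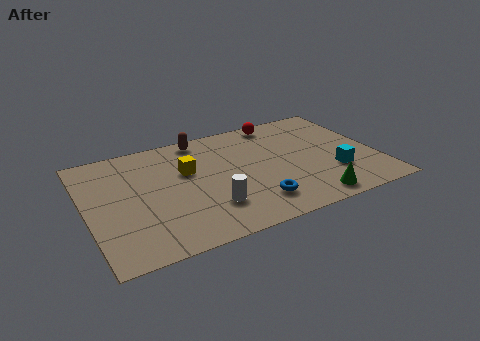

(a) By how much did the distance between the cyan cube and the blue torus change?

+1.2

Before: roughly 2.3 units apart; after: 3.5. That's 1.2 units further apart.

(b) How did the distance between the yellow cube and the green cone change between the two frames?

+3.2

The distance was about 2.8 in the first image and 6.0 in the second, so they moved 3.2 units further apart.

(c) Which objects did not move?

the white cylinder and the brown capsule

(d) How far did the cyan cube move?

0.9

The cyan cube was near (10.5, 3.0) before and (10.0, 2.3) after, so it travelled √(0.5² + 0.7²) ≈ 0.9 units.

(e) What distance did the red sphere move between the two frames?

1.8

From (9.9, 5.8) to (8.3, 6.7), the red sphere covered √(1.6² + 0.9²) ≈ 1.8 units.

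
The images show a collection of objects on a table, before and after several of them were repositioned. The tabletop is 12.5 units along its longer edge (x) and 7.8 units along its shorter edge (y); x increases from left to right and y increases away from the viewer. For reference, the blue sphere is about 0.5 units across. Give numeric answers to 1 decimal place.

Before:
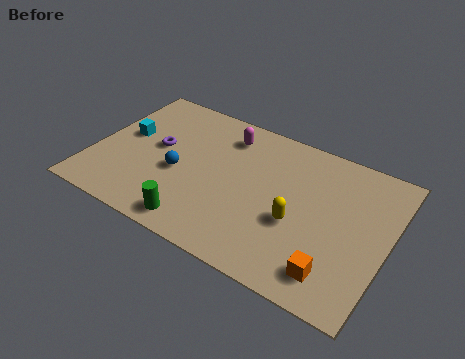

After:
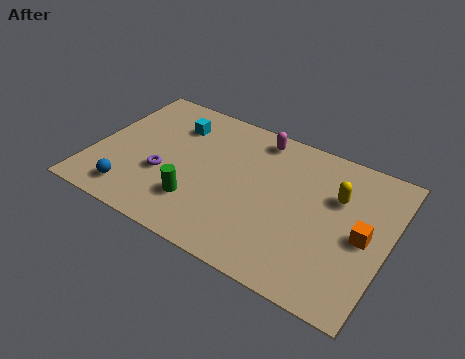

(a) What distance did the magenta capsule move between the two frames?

1.4

The magenta capsule was near (5.3, 6.3) before and (6.6, 6.8) after, so it travelled √(1.3² + 0.5²) ≈ 1.4 units.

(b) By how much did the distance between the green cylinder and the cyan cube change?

-0.9

Before: roughly 5.0 units apart; after: 4.1. That's 0.9 units closer together.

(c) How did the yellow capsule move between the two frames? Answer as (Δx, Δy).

(1.4, 2.1)

The yellow capsule started near (8.8, 3.1) and ended near (10.2, 5.2).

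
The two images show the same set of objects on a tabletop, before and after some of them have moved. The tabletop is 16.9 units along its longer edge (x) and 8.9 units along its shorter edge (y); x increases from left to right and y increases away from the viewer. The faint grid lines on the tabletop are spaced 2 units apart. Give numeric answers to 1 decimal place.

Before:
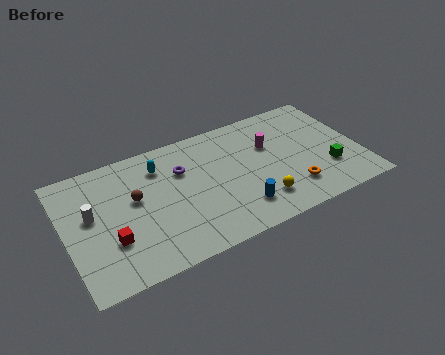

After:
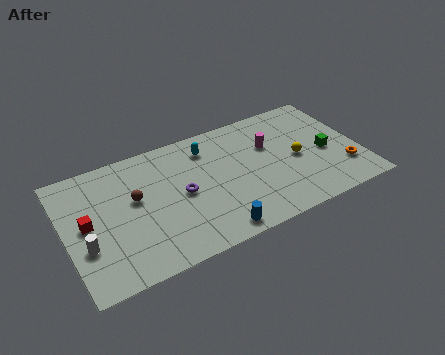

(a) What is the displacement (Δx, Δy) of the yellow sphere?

(2.5, 2.2)

The yellow sphere started near (10.8, 2.0) and ended near (13.3, 4.2).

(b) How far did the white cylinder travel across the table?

2.1

From (1.5, 5.1) to (1.0, 3.1), the white cylinder covered √(0.5² + 2.0²) ≈ 2.1 units.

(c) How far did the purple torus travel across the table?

1.7

From (6.8, 6.1) to (6.6, 4.4), the purple torus covered √(0.2² + 1.7²) ≈ 1.7 units.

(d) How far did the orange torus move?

3.1

The orange torus moved from about (12.7, 2.1) to (15.8, 2.4), a distance of √(3.1² + 0.3²) ≈ 3.1.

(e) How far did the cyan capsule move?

2.8

From (5.6, 6.9) to (8.4, 7.1), the cyan capsule covered √(2.8² + 0.2²) ≈ 2.8 units.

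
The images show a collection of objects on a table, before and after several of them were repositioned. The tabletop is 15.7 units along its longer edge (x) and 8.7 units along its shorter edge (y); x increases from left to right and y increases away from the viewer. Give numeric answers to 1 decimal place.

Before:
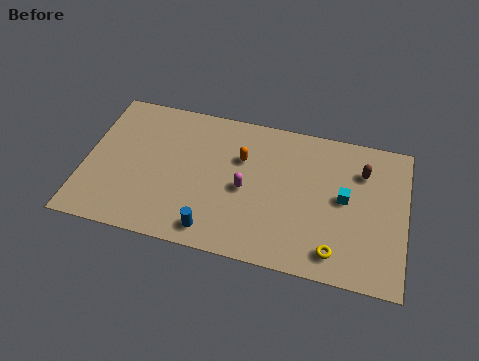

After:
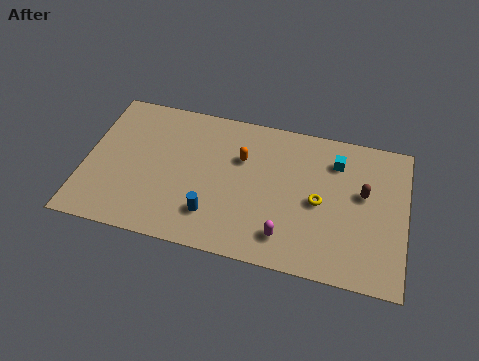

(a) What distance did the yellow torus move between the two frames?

2.8

The yellow torus was near (12.4, 1.4) before and (11.5, 4.1) after, so it travelled √(0.9² + 2.7²) ≈ 2.8 units.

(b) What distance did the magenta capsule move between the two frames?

3.1

The magenta capsule was near (7.9, 4.0) before and (10.0, 1.7) after, so it travelled √(2.1² + 2.3²) ≈ 3.1 units.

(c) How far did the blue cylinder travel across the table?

0.9

The blue cylinder moved from about (6.5, 1.2) to (6.4, 2.1), a distance of √(0.1² + 0.9²) ≈ 0.9.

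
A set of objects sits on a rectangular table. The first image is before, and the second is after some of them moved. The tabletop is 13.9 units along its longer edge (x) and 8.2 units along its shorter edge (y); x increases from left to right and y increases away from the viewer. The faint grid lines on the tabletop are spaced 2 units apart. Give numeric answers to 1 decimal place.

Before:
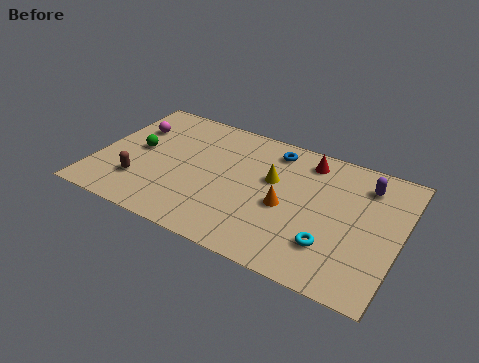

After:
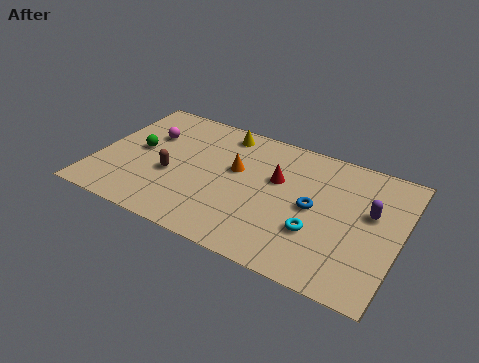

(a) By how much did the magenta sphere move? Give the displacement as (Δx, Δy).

(0.8, -0.2)

From the two frames, the magenta sphere sits at roughly (1.3, 5.7) before and (2.1, 5.5) after.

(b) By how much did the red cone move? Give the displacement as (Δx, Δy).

(-1.2, -1.8)

The red cone started near (9.4, 6.9) and ended near (8.2, 5.1).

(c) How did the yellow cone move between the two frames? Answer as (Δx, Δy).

(-2.6, 2.1)

The yellow cone was at about (8.0, 5.0) and moved to about (5.4, 7.1).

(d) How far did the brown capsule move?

1.7

From (2.2, 2.2) to (3.5, 3.3), the brown capsule covered √(1.3² + 1.1²) ≈ 1.7 units.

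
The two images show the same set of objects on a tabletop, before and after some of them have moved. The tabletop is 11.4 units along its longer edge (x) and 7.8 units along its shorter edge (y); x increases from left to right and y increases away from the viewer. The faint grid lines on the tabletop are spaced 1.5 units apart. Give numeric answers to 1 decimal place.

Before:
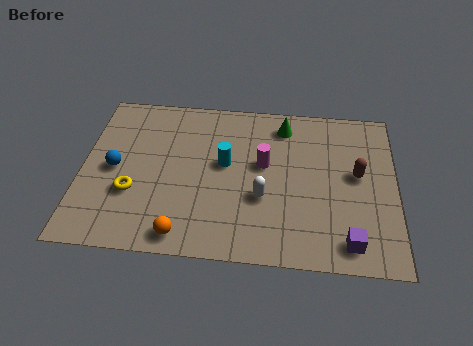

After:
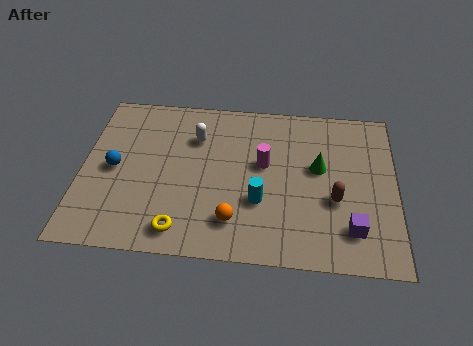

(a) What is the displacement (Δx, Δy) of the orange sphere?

(1.8, 0.8)

The orange sphere started near (3.8, 0.9) and ended near (5.6, 1.7).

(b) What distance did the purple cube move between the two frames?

0.6

From (9.7, 1.1) to (9.8, 1.7), the purple cube covered √(0.1² + 0.6²) ≈ 0.6 units.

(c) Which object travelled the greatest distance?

the white capsule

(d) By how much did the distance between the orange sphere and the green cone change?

-2.5

They were about 6.6 units apart before and 4.1 after — 2.5 units closer together.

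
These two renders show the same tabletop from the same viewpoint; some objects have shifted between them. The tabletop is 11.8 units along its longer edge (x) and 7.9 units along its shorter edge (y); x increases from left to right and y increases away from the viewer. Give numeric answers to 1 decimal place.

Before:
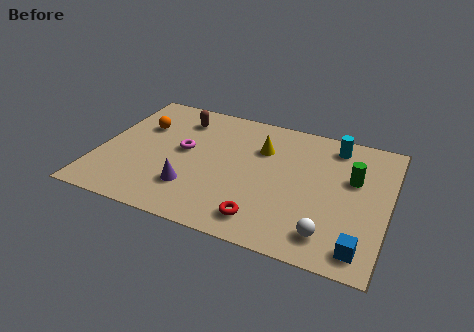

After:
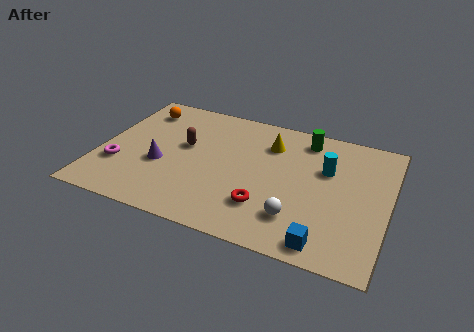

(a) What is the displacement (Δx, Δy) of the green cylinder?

(-2.1, 1.8)

The green cylinder was at about (10.3, 4.9) and moved to about (8.2, 6.7).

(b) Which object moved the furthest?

the magenta torus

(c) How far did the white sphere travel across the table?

1.4

The white sphere was near (9.6, 1.4) before and (8.3, 1.9) after, so it travelled √(1.3² + 0.5²) ≈ 1.4 units.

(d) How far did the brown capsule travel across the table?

1.7

The brown capsule moved from about (3.0, 6.3) to (3.4, 4.6), a distance of √(0.4² + 1.7²) ≈ 1.7.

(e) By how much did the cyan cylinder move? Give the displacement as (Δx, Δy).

(-0.2, -1.6)

The cyan cylinder started near (9.4, 6.7) and ended near (9.2, 5.1).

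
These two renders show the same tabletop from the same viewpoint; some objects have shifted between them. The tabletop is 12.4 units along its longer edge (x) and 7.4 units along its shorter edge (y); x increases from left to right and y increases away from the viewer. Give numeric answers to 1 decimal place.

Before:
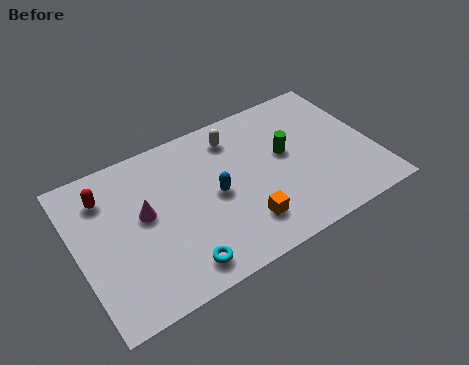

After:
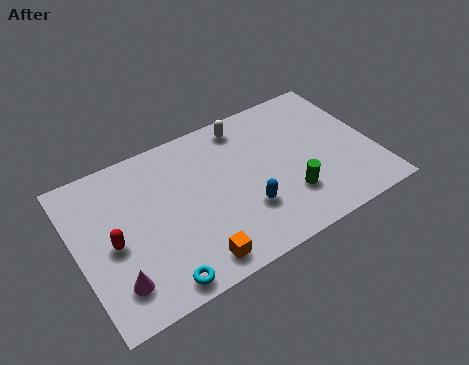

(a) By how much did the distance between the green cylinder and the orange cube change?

+1.0

They were about 3.3 units apart before and 4.3 after — 1.0 units further apart.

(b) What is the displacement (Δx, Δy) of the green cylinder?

(-0.2, -2.1)

The green cylinder was at about (8.8, 4.2) and moved to about (8.6, 2.1).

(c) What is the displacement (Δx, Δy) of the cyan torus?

(-0.9, -0.3)

The cyan torus started near (3.8, 1.1) and ended near (2.9, 0.8).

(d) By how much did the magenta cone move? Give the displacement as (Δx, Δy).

(-1.5, -2.5)

The magenta cone started near (2.8, 4.1) and ended near (1.3, 1.6).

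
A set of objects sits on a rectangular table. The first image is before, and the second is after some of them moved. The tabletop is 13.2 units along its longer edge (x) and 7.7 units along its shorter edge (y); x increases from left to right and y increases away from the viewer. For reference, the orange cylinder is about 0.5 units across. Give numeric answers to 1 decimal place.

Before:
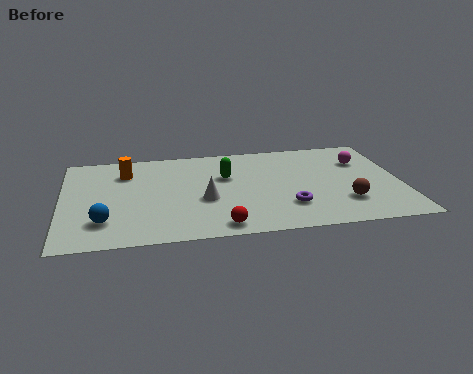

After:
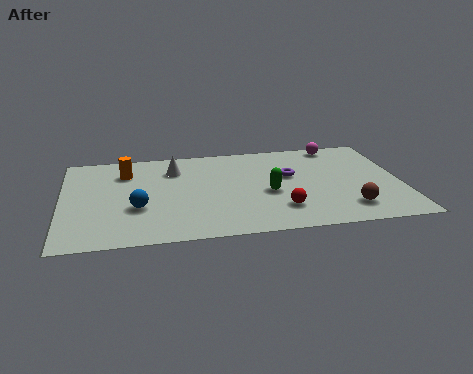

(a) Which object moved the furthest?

the white cone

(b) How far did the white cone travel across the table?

2.9

The white cone moved from about (5.5, 3.1) to (4.4, 5.8), a distance of √(1.1² + 2.7²) ≈ 2.9.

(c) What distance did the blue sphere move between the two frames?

1.6

The blue sphere moved from about (1.6, 1.9) to (2.9, 2.8), a distance of √(1.3² + 0.9²) ≈ 1.6.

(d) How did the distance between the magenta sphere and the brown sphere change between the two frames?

+1.9

The distance was about 3.4 in the first image and 5.3 in the second, so they moved 1.9 units further apart.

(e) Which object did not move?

the orange cylinder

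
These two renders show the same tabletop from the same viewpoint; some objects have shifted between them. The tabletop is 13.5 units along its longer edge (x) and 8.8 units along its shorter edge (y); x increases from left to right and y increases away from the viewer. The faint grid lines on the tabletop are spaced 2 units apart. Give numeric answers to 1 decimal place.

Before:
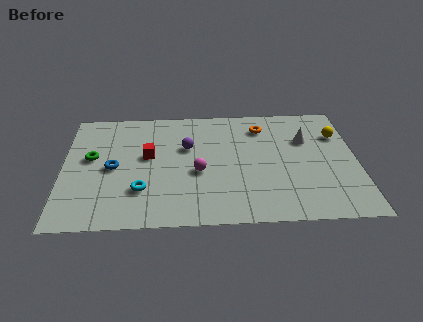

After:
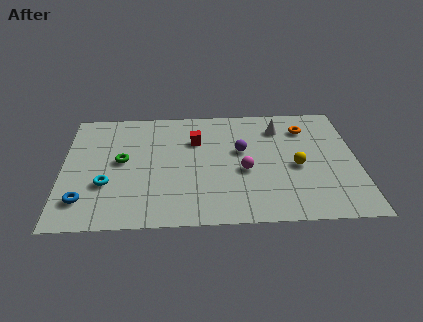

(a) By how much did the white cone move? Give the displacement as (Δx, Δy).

(-1.2, 1.0)

The white cone started near (11.2, 5.9) and ended near (10.0, 6.9).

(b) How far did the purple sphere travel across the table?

2.5

The purple sphere was near (5.7, 5.6) before and (8.2, 5.2) after, so it travelled √(2.5² + 0.4²) ≈ 2.5 units.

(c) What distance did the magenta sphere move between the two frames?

2.1

From (6.2, 3.7) to (8.3, 3.7), the magenta sphere covered √(2.1² + 0.0²) ≈ 2.1 units.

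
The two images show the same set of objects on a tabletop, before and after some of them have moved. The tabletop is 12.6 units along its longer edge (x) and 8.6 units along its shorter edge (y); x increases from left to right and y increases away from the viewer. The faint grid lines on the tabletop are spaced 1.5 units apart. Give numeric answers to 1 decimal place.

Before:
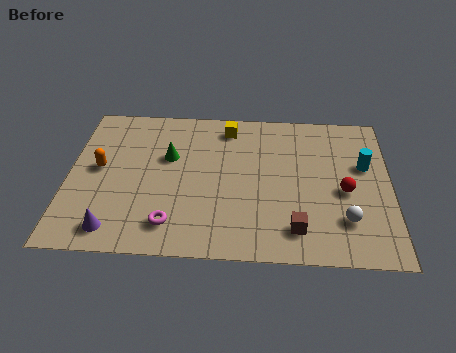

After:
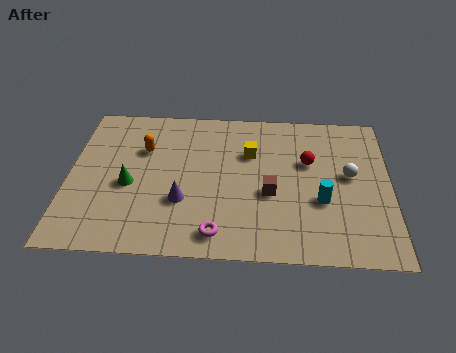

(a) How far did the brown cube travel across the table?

2.1

From (8.9, 1.6) to (7.9, 3.5), the brown cube covered √(1.0² + 1.9²) ≈ 2.1 units.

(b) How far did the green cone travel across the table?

2.3

From (3.9, 5.4) to (2.4, 3.7), the green cone covered √(1.5² + 1.7²) ≈ 2.3 units.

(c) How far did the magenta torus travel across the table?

1.8

The magenta torus moved from about (4.1, 1.6) to (5.9, 1.2), a distance of √(1.8² + 0.4²) ≈ 1.8.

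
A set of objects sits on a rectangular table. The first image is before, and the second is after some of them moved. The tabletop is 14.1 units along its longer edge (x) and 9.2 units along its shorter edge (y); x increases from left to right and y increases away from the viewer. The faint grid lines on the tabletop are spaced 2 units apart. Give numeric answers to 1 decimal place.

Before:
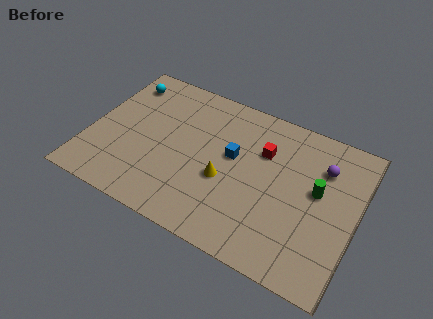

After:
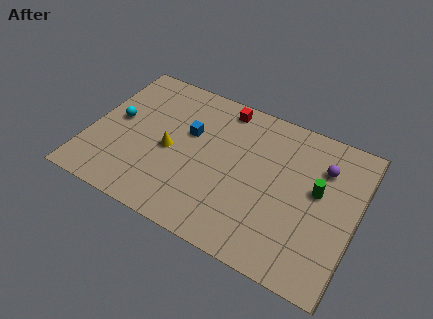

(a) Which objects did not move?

the purple sphere and the green cylinder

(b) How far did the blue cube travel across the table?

2.4

The blue cube was near (7.5, 5.3) before and (5.1, 5.7) after, so it travelled √(2.4² + 0.4²) ≈ 2.4 units.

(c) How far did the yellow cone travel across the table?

3.0

The yellow cone moved from about (7.3, 3.7) to (4.3, 4.2), a distance of √(3.0² + 0.5²) ≈ 3.0.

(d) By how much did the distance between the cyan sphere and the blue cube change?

-2.8

The distance was about 6.7 in the first image and 3.9 in the second, so they moved 2.8 units closer together.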